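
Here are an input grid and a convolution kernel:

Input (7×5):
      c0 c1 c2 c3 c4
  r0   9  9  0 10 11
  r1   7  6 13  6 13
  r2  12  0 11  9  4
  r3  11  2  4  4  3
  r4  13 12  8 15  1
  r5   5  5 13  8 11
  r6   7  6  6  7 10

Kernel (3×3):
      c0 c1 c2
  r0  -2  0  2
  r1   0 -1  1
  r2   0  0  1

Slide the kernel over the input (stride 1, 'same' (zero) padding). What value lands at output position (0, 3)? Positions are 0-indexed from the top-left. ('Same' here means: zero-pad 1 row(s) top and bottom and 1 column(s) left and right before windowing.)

The receptive field on the zero-padded input at this output position is [0 0 0 / 0 10 11 / 13 6 13]. Elementwise product with the kernel and sum: 0·-2 + 0·2 + 10·-1 + 11·1 + 13·1.

14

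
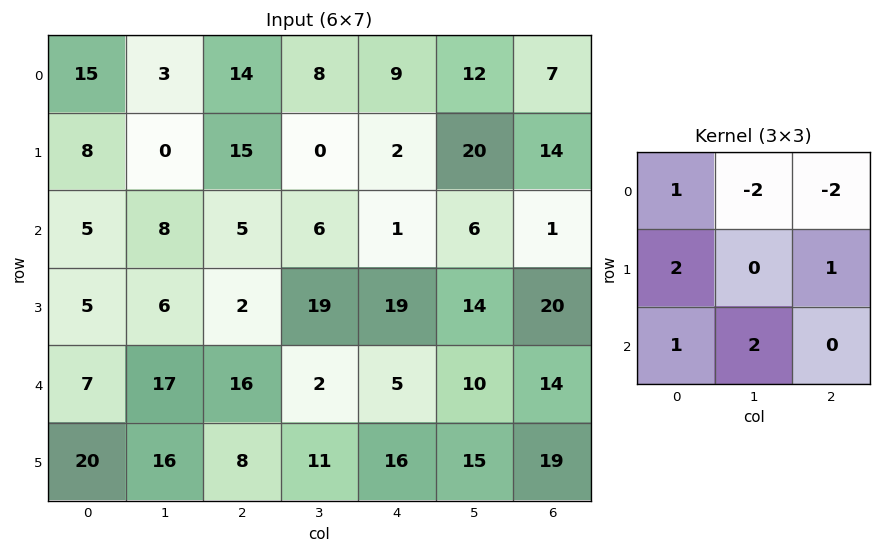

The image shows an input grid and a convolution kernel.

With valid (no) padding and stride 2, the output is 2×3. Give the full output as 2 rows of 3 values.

Output[0,0]: The receptive field on the input at this output position is [15 3 14 / 8 0 15 / 5 8 5]. Elementwise product with the kernel and sum: 15·1 + 3·-2 + 14·-2 + 8·2 + 15·1 + 5·1 + 8·2.
Output[0,1]: The receptive field on the input at this output position is [14 8 9 / 15 0 2 / 5 6 1]. Elementwise product with the kernel and sum: 14·1 + 8·-2 + 9·-2 + 15·2 + 2·1 + 5·1 + 6·2.

33 29 2
32 34 70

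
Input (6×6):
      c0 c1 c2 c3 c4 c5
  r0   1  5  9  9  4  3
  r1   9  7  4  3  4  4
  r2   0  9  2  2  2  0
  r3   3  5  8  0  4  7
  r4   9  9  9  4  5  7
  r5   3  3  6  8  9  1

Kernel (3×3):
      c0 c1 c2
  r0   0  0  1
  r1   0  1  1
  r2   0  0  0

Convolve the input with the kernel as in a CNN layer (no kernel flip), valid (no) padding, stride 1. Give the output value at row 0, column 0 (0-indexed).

The receptive field on the input at this output position is [1 5 9 / 9 7 4 / 0 9 2]. Elementwise product with the kernel and sum: 9·1 + 7·1 + 4·1.

20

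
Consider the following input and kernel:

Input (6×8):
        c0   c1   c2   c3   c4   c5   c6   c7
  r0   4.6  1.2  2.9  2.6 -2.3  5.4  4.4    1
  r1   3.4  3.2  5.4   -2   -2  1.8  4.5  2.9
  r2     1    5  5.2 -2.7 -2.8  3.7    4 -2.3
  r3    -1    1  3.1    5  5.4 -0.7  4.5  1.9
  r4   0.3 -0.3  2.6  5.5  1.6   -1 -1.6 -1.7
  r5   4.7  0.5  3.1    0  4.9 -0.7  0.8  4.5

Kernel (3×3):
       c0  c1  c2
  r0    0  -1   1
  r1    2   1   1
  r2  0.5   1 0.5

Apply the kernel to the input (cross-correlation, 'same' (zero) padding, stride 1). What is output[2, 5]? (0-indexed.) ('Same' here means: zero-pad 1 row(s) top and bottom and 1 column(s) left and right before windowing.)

9.05

The receptive field on the zero-padded input at this output position is [-2 1.8 4.5 / -2.8 3.7 4 / 5.4 -0.7 4.5]. Elementwise product with the kernel and sum: 1.8·-1 + 4.5·1 + -2.8·2 + 3.7·1 + 4·1 + 5.4·0.5 + -0.7·1 + 4.5·0.5.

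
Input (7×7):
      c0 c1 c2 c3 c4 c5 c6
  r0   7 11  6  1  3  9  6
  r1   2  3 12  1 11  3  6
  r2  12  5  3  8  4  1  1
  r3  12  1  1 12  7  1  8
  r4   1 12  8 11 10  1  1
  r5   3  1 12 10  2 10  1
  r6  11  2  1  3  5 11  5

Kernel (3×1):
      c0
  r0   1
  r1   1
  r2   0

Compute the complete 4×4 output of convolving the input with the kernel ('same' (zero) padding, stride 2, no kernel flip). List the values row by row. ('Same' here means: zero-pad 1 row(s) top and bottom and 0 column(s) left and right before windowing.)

7 6 3 6
14 15 15 7
13 9 17 9
14 13 7 6

Output[0,0]: The receptive field on the zero-padded input at this output position is [0 / 7 / 2]. Elementwise product with the kernel and sum: 0·1 + 7·1.
Output[0,1]: The receptive field on the zero-padded input at this output position is [0 / 6 / 12]. Elementwise product with the kernel and sum: 0·1 + 6·1.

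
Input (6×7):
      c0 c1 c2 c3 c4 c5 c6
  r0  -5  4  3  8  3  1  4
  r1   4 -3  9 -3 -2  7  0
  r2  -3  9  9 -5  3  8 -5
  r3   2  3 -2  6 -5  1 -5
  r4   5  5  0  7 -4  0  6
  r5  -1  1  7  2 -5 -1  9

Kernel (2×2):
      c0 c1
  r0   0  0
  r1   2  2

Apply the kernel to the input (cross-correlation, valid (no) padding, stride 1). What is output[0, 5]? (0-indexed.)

14

The receptive field on the input at this output position is [1 4 / 7 0]. Elementwise product with the kernel and sum: 7·2 + 0·2.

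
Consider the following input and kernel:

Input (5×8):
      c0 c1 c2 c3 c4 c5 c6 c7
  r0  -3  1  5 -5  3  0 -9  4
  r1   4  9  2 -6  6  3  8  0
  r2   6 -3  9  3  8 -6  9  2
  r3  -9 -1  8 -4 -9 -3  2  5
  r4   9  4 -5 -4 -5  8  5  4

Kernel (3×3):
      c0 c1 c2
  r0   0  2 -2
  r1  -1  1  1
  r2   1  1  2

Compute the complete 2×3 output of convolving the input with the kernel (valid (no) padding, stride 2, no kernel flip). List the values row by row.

Output[0,0]: The receptive field on the input at this output position is [-3 1 5 / 4 9 2 / 6 -3 9]. Elementwise product with the kernel and sum: 1·2 + 5·-2 + 4·-1 + 9·1 + 2·1 + 6·1 + -3·1 + 9·2.

20 10 43
-5 -50 -9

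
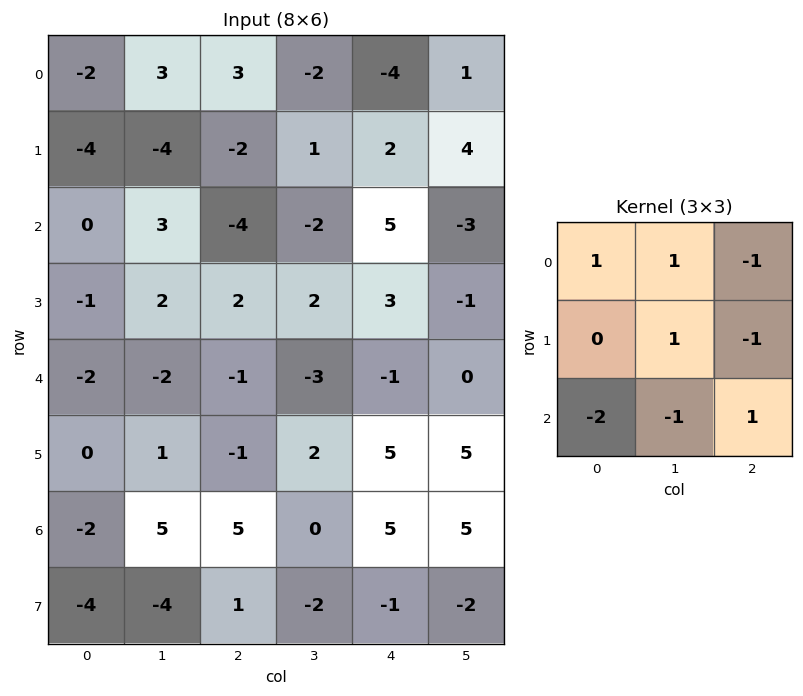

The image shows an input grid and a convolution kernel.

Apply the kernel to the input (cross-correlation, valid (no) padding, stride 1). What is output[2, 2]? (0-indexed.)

The receptive field on the input at this output position is [-4 -2 5 / 2 2 3 / -1 -3 -1]. Elementwise product with the kernel and sum: -4·1 + -2·1 + 5·-1 + 2·1 + 3·-1 + -1·-2 + -3·-1 + -1·1.

-8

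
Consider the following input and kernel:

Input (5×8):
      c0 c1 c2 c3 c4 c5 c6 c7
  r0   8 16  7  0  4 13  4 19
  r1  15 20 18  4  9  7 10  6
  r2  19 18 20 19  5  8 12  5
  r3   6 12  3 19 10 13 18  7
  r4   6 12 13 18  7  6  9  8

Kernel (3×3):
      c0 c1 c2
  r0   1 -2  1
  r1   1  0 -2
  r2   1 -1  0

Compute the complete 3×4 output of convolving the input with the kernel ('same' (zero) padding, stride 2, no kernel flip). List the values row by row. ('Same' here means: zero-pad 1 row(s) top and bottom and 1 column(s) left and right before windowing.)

-47 18 -31 -28
-52 -23 5 -14
-24 1 18 -26

Output[0,0]: The receptive field on the zero-padded input at this output position is [0 0 0 / 0 8 16 / 0 15 20]. Elementwise product with the kernel and sum: 0·1 + 0·-2 + 0·1 + 0·1 + 16·-2 + 0·1 + 15·-1.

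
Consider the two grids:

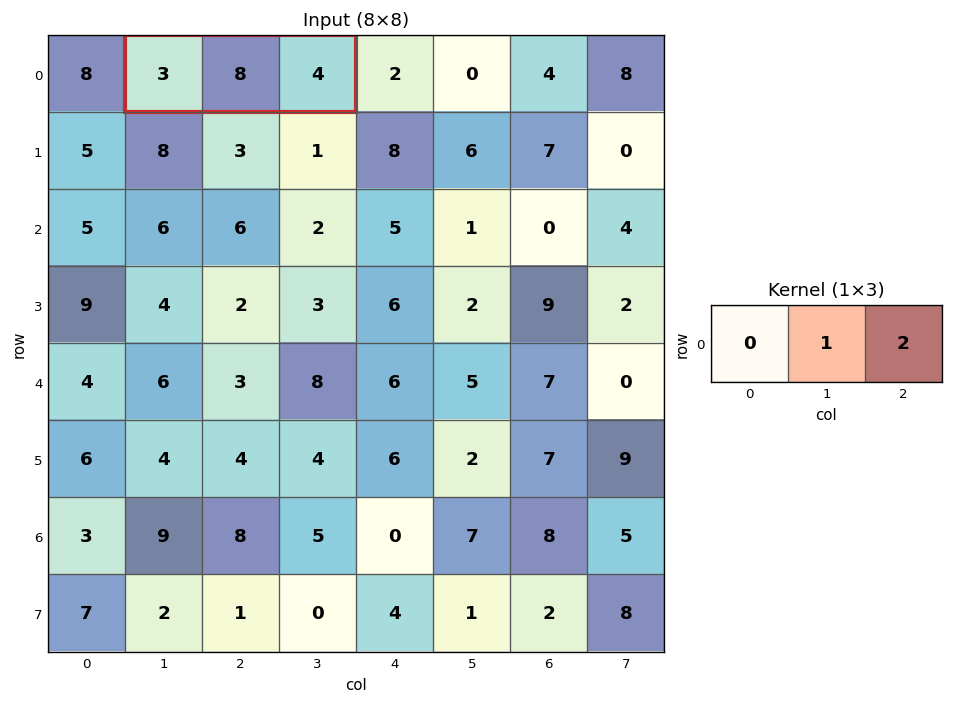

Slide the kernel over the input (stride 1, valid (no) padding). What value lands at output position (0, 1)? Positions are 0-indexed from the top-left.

16

The receptive field on the input at this output position is [3 8 4]. Elementwise product with the kernel and sum: 8·1 + 4·2.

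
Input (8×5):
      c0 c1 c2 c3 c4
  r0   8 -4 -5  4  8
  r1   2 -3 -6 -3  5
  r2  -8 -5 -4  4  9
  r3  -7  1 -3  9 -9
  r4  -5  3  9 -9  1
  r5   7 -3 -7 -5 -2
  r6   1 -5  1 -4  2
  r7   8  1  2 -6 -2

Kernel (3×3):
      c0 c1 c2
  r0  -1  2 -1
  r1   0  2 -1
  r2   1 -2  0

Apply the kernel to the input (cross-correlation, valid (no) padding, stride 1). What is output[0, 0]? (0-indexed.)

-9

The receptive field on the input at this output position is [8 -4 -5 / 2 -3 -6 / -8 -5 -4]. Elementwise product with the kernel and sum: 8·-1 + -4·2 + -5·-1 + -3·2 + -6·-1 + -8·1 + -5·-2.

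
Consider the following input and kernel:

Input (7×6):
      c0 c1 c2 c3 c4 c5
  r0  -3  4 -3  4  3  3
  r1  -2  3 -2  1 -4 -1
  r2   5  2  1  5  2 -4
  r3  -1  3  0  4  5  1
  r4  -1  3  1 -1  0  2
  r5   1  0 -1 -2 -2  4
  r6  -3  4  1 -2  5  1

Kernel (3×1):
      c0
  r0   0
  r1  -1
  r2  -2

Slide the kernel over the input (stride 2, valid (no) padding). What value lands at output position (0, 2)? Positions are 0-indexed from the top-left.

The receptive field on the input at this output position is [3 / -4 / 2]. Elementwise product with the kernel and sum: -4·-1 + 2·-2.

0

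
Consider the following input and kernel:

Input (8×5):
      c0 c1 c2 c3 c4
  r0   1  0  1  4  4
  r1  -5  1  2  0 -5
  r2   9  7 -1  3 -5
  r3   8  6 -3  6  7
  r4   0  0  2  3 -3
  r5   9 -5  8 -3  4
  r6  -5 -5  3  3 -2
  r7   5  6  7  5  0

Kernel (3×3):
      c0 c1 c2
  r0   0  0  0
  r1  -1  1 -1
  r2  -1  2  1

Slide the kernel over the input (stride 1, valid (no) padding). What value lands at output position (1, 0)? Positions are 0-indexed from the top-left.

0

The receptive field on the input at this output position is [-5 1 2 / 9 7 -1 / 8 6 -3]. Elementwise product with the kernel and sum: 9·-1 + 7·1 + -1·-1 + 8·-1 + 6·2 + -3·1.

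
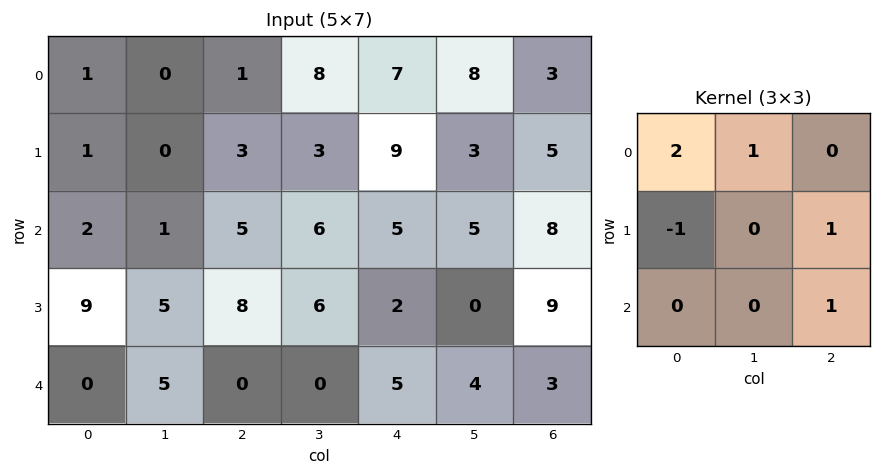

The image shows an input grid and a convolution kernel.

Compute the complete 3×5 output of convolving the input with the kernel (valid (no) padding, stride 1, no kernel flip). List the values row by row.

9 10 21 28 26
13 14 11 14 33
4 8 15 15 25

Output[0,0]: The receptive field on the input at this output position is [1 0 1 / 1 0 3 / 2 1 5]. Elementwise product with the kernel and sum: 1·2 + 0·1 + 1·-1 + 3·1 + 5·1.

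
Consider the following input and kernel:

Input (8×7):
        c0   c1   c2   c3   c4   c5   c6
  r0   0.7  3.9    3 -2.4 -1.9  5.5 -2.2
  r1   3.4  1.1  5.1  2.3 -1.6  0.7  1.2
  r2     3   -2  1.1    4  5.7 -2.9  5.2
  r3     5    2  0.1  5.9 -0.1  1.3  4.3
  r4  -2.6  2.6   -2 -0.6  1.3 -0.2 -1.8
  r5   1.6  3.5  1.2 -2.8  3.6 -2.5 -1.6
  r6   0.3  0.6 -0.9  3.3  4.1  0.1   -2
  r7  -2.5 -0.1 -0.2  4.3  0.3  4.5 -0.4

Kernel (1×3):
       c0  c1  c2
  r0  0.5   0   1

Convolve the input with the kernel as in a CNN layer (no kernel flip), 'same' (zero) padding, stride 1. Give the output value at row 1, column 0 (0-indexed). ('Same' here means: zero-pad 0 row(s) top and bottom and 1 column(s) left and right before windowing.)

The receptive field on the zero-padded input at this output position is [0 3.4 1.1]. Elementwise product with the kernel and sum: 0·0.5 + 1.1·1.

1.1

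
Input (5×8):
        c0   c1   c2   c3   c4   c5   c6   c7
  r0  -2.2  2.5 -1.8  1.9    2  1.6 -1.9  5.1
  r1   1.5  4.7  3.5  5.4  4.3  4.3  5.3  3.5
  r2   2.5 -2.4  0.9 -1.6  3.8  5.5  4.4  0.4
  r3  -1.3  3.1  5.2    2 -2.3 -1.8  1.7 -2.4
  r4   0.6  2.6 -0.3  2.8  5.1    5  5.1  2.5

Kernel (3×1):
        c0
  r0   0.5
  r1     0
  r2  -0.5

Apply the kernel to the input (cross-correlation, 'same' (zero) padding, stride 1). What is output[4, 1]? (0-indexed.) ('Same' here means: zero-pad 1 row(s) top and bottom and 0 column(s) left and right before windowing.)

The receptive field on the zero-padded input at this output position is [3.1 / 2.6 / 0]. Elementwise product with the kernel and sum: 3.1·0.5 + 0·-0.5.

1.55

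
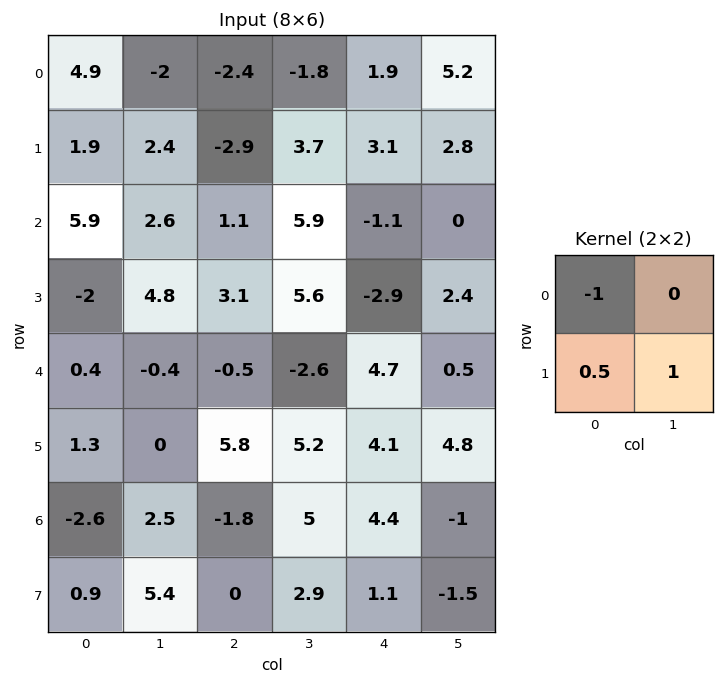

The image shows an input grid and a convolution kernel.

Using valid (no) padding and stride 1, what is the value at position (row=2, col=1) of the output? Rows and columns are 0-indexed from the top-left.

2.9

The receptive field on the input at this output position is [2.6 1.1 / 4.8 3.1]. Elementwise product with the kernel and sum: 2.6·-1 + 4.8·0.5 + 3.1·1.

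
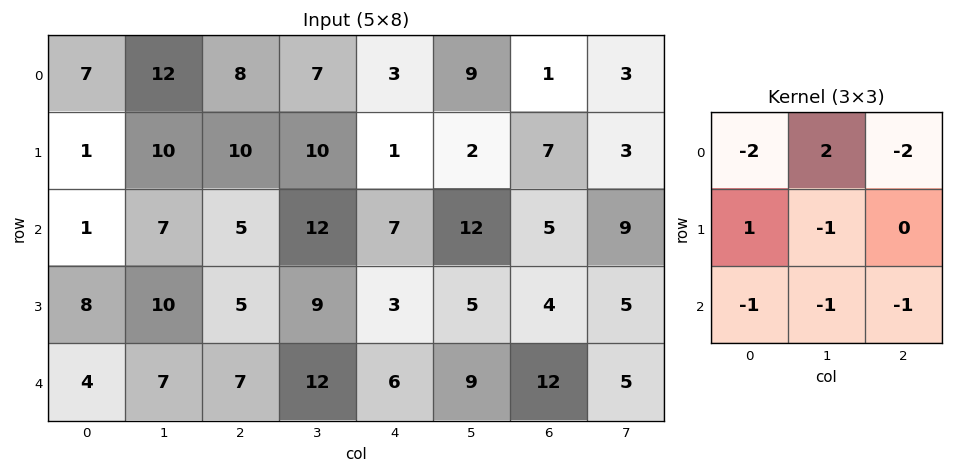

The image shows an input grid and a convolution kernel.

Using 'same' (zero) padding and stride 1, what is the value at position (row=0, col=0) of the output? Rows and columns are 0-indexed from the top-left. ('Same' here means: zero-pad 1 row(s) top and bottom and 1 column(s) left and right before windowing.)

-18

The receptive field on the zero-padded input at this output position is [0 0 0 / 0 7 12 / 0 1 10]. Elementwise product with the kernel and sum: 0·-2 + 0·2 + 0·-2 + 0·1 + 7·-1 + 0·-1 + 1·-1 + 10·-1.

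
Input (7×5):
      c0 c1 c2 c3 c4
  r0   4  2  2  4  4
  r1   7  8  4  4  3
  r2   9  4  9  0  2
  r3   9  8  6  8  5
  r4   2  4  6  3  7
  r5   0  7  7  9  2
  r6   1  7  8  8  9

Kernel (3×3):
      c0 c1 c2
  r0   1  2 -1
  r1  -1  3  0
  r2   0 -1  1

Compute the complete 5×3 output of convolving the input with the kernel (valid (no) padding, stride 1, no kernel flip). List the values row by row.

Output[0,0]: The receptive field on the input at this output position is [4 2 2 / 7 8 4 / 9 4 9]. Elementwise product with the kernel and sum: 4·1 + 2·2 + 2·-1 + 7·-1 + 8·3 + 4·-1 + 9·1.
Output[0,1]: The receptive field on the input at this output position is [2 2 4 / 8 4 4 / 4 9 0]. Elementwise product with the kernel and sum: 2·1 + 2·2 + 4·-1 + 8·-1 + 4·3 + 9·-1 + 0·1.

28 -3 16
20 37 -3
25 29 29
29 28 13
26 27 26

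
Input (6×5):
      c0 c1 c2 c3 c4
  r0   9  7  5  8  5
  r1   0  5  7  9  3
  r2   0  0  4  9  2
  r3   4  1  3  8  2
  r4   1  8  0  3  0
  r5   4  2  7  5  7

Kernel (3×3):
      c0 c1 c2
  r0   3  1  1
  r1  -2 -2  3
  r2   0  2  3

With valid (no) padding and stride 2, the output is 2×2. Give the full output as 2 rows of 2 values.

Output[0,0]: The receptive field on the input at this output position is [9 7 5 / 0 5 7 / 0 0 4]. Elementwise product with the kernel and sum: 9·3 + 7·1 + 5·1 + 0·-2 + 5·-2 + 7·3 + 0·2 + 4·3.

62 29
19 13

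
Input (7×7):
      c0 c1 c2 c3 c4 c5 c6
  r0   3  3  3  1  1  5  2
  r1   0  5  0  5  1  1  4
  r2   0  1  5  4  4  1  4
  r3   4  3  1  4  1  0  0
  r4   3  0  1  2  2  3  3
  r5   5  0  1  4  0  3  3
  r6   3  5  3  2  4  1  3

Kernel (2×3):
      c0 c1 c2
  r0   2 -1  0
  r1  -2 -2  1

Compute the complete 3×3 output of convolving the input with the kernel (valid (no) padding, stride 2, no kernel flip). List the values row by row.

-7 -4 -3
-14 -3 5
-3 -10 -2

Output[0,0]: The receptive field on the input at this output position is [3 3 3 / 0 5 0]. Elementwise product with the kernel and sum: 3·2 + 3·-1 + 0·-2 + 5·-2 + 0·1.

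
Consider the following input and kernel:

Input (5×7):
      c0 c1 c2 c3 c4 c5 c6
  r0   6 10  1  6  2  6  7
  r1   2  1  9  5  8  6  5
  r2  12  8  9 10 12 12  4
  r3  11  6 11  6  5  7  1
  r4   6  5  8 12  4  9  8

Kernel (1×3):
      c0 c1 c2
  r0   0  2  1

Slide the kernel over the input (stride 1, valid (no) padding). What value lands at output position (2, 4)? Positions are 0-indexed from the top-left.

The receptive field on the input at this output position is [12 12 4]. Elementwise product with the kernel and sum: 12·2 + 4·1.

28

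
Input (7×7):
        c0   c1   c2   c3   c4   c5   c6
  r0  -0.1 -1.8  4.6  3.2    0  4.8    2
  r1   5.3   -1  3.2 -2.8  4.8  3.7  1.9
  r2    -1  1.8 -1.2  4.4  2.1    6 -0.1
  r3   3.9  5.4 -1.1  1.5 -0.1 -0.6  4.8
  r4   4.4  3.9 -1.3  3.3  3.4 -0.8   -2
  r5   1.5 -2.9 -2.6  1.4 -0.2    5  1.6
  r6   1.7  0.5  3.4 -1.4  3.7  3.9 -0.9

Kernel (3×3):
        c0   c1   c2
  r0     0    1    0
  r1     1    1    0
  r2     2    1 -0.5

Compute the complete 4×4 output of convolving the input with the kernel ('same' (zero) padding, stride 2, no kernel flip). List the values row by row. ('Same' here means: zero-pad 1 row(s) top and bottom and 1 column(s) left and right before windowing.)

5.7 5.4 0.55 16.1
5.5 12.75 14.5 11.4
11.25 -7.6 6.7 13.6
3.2 1.3 2.1 4.6

Output[0,0]: The receptive field on the zero-padded input at this output position is [0 0 0 / 0 -0.1 -1.8 / 0 5.3 -1]. Elementwise product with the kernel and sum: 0·1 + 0·1 + -0.1·1 + 0·2 + 5.3·1 + -1·-0.5.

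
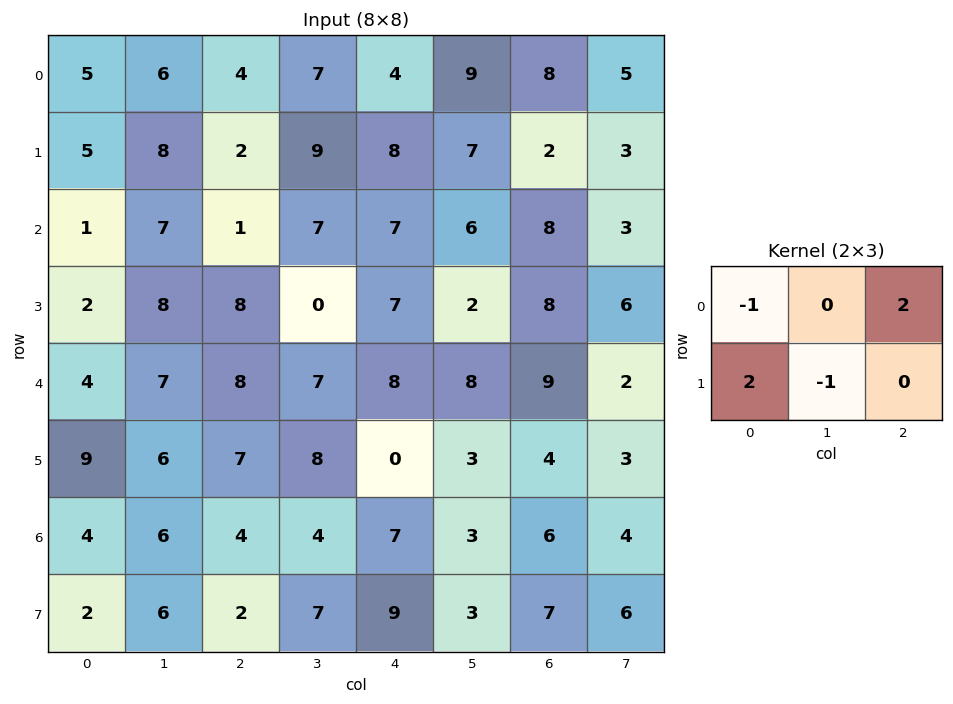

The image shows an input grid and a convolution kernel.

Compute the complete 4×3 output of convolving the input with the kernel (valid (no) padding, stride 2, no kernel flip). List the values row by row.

5 -1 21
-3 29 21
24 14 7
2 7 20

Output[0,0]: The receptive field on the input at this output position is [5 6 4 / 5 8 2]. Elementwise product with the kernel and sum: 5·-1 + 4·2 + 5·2 + 8·-1.
Output[0,1]: The receptive field on the input at this output position is [4 7 4 / 2 9 8]. Elementwise product with the kernel and sum: 4·-1 + 4·2 + 2·2 + 9·-1.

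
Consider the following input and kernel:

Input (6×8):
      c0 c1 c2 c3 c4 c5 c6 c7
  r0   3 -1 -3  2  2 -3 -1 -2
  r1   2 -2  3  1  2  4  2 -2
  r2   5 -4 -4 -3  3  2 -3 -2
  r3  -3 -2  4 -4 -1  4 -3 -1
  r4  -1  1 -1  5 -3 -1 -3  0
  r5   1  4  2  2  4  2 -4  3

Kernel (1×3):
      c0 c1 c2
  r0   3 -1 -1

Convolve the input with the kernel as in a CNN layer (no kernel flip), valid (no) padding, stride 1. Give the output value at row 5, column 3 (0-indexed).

0

The receptive field on the input at this output position is [2 4 2]. Elementwise product with the kernel and sum: 2·3 + 4·-1 + 2·-1.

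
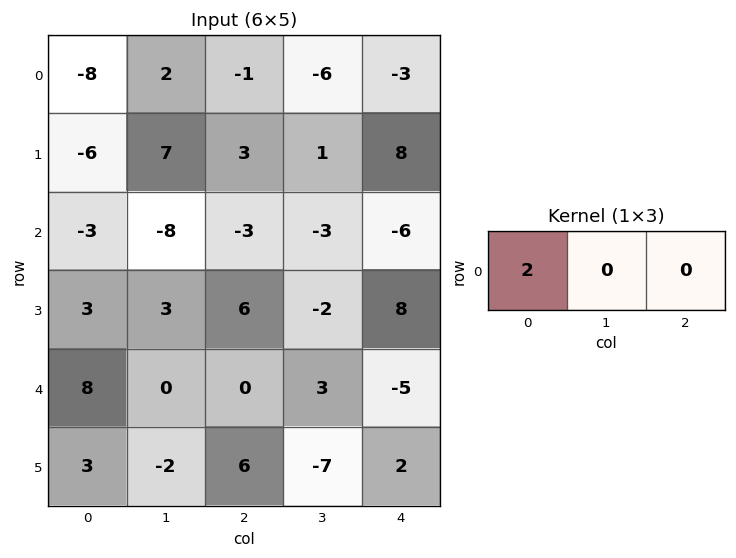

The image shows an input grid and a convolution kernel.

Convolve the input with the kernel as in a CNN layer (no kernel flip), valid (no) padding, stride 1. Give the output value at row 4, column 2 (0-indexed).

0

The receptive field on the input at this output position is [0 3 -5]. Elementwise product with the kernel and sum: 0·2.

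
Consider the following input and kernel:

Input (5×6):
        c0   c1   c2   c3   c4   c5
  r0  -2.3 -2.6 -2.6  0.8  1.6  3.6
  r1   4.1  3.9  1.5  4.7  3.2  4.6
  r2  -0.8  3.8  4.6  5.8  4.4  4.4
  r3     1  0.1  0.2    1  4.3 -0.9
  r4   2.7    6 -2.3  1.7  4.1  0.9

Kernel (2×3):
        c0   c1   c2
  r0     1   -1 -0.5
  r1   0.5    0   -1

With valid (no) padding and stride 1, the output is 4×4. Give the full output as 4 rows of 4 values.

2.15 -3.15 -6.65 -4.85
-5.55 -3.85 -6.9 -2.3
-6.6 -4.65 -7.6 0.6
4.45 0.7 -8.2 -2.9

Output[0,0]: The receptive field on the input at this output position is [-2.3 -2.6 -2.6 / 4.1 3.9 1.5]. Elementwise product with the kernel and sum: -2.3·1 + -2.6·-1 + -2.6·-0.5 + 4.1·0.5 + 1.5·-1.
Output[0,1]: The receptive field on the input at this output position is [-2.6 -2.6 0.8 / 3.9 1.5 4.7]. Elementwise product with the kernel and sum: -2.6·1 + -2.6·-1 + 0.8·-0.5 + 3.9·0.5 + 4.7·-1.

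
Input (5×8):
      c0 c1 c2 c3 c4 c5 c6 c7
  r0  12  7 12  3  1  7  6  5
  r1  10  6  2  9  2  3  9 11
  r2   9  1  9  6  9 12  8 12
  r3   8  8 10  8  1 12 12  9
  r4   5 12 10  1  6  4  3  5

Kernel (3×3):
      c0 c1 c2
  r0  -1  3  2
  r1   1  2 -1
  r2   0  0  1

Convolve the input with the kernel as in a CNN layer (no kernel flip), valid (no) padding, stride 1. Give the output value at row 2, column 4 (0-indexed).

59

The receptive field on the input at this output position is [9 12 8 / 1 12 12 / 6 4 3]. Elementwise product with the kernel and sum: 9·-1 + 12·3 + 8·2 + 1·1 + 12·2 + 12·-1 + 3·1.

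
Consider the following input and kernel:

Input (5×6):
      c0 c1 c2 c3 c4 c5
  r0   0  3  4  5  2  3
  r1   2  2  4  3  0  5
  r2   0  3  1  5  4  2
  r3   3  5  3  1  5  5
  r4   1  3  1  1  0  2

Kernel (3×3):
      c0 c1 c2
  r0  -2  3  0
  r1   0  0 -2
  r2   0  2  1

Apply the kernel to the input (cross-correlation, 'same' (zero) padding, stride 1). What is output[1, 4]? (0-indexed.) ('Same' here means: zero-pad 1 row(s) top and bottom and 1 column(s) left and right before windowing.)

The receptive field on the zero-padded input at this output position is [5 2 3 / 3 0 5 / 5 4 2]. Elementwise product with the kernel and sum: 5·-2 + 2·3 + 5·-2 + 4·2 + 2·1.

-4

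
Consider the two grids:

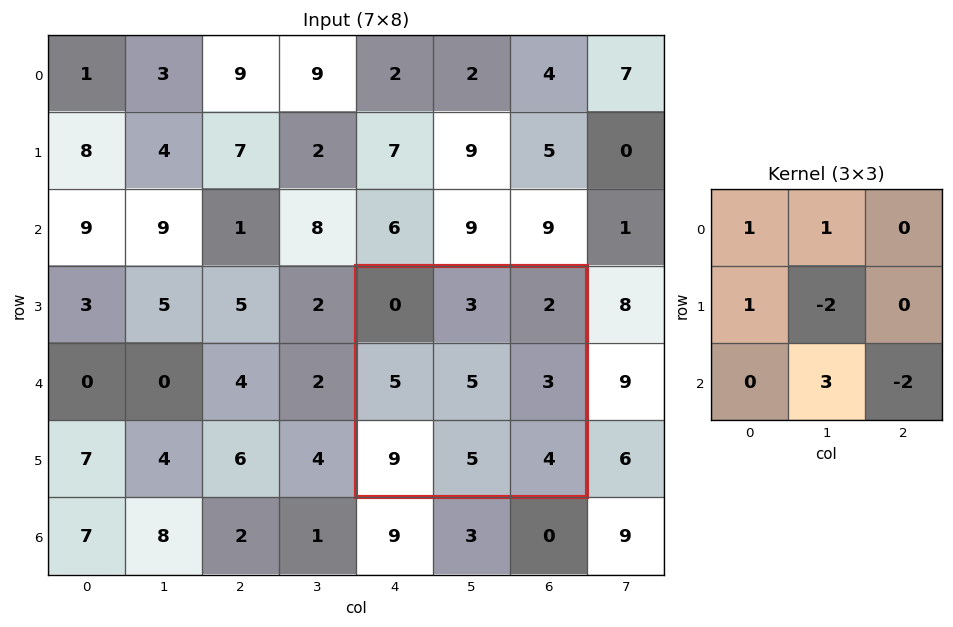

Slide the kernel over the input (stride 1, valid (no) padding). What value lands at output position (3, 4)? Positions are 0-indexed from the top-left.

5

The receptive field on the input at this output position is [0 3 2 / 5 5 3 / 9 5 4]. Elementwise product with the kernel and sum: 0·1 + 3·1 + 5·1 + 5·-2 + 5·3 + 4·-2.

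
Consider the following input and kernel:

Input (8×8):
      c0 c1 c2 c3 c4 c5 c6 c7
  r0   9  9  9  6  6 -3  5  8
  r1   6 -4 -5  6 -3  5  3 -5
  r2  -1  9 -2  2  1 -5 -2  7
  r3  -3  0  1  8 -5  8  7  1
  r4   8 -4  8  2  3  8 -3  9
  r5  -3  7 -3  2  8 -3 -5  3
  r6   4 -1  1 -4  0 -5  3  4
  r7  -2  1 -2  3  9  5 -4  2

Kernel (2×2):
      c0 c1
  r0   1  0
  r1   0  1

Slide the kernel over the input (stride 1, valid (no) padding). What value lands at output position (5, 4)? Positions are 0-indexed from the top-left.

The receptive field on the input at this output position is [8 -3 / 0 -5]. Elementwise product with the kernel and sum: 8·1 + -5·1.

3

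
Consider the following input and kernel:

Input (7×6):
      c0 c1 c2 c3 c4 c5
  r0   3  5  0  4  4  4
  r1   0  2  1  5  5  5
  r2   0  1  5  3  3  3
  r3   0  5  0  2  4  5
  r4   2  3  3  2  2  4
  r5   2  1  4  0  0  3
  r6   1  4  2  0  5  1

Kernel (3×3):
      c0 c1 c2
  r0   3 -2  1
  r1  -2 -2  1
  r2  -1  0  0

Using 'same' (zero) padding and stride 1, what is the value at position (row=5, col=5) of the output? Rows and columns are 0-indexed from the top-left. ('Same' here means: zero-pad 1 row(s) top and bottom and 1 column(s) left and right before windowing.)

The receptive field on the zero-padded input at this output position is [2 4 0 / 0 3 0 / 5 1 0]. Elementwise product with the kernel and sum: 2·3 + 4·-2 + 0·1 + 0·-2 + 3·-2 + 0·1 + 5·-1.

-13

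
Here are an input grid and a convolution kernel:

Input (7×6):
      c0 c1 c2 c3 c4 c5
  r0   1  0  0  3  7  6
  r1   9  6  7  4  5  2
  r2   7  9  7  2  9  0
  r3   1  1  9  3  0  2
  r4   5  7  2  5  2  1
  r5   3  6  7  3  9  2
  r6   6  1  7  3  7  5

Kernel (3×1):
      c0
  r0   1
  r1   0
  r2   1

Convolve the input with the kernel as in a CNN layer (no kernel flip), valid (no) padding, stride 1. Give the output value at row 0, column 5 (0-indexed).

The receptive field on the input at this output position is [6 / 2 / 0]. Elementwise product with the kernel and sum: 6·1 + 0·1.

6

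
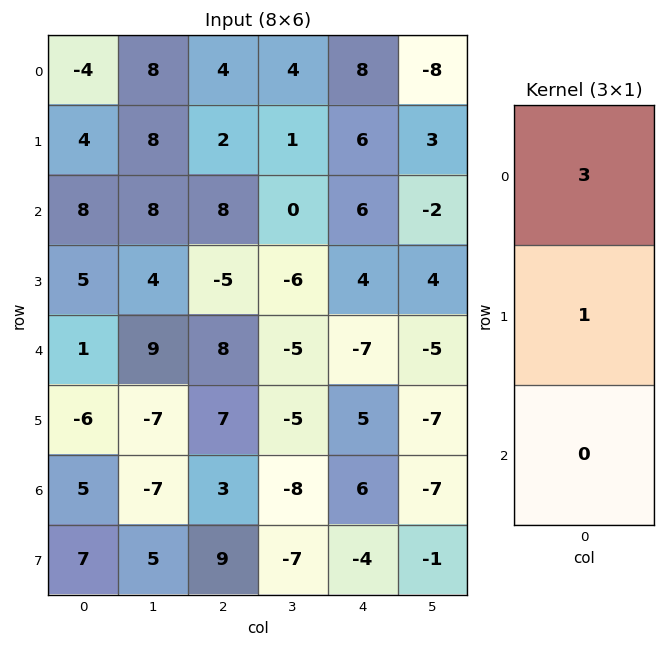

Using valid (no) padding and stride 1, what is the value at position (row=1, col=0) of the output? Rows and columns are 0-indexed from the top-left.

20

The receptive field on the input at this output position is [4 / 8 / 5]. Elementwise product with the kernel and sum: 4·3 + 8·1.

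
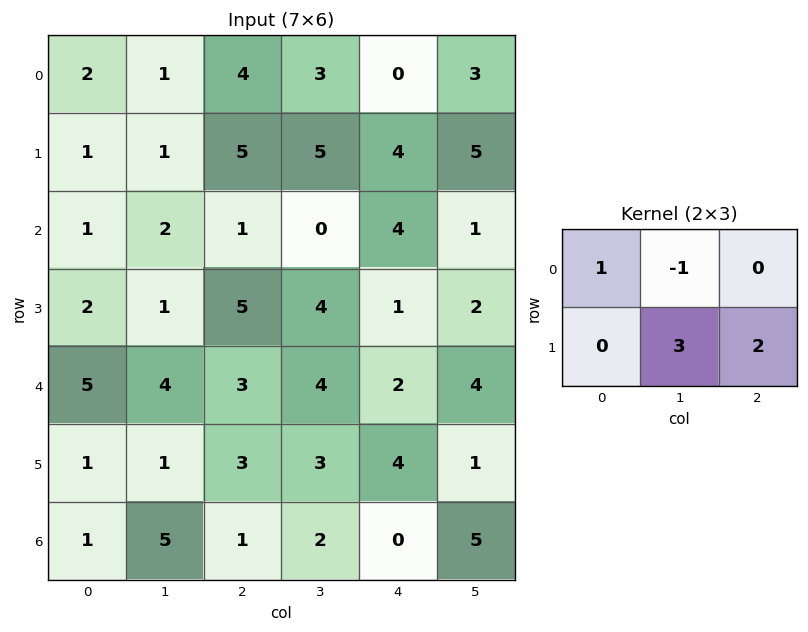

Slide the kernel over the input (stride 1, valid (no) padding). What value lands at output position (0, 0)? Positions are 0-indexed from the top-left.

14

The receptive field on the input at this output position is [2 1 4 / 1 1 5]. Elementwise product with the kernel and sum: 2·1 + 1·-1 + 1·3 + 5·2.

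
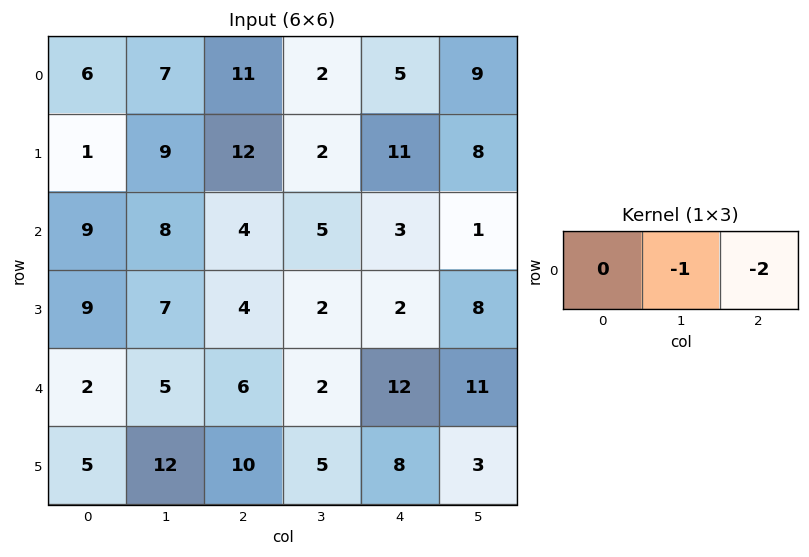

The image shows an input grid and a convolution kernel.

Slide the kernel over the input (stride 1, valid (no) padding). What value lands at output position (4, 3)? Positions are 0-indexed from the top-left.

The receptive field on the input at this output position is [2 12 11]. Elementwise product with the kernel and sum: 12·-1 + 11·-2.

-34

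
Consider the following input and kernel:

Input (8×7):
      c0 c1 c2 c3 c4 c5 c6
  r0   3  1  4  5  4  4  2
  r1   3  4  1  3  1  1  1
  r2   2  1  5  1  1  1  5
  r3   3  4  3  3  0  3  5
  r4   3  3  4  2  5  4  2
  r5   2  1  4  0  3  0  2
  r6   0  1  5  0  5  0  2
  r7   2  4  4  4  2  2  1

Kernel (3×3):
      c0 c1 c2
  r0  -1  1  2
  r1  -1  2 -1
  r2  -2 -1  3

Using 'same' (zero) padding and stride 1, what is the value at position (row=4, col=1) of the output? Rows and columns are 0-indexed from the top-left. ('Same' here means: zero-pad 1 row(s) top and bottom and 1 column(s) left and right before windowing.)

The receptive field on the zero-padded input at this output position is [3 4 3 / 3 3 4 / 2 1 4]. Elementwise product with the kernel and sum: 3·-1 + 4·1 + 3·2 + 3·-1 + 3·2 + 4·-1 + 2·-2 + 1·-1 + 4·3.

13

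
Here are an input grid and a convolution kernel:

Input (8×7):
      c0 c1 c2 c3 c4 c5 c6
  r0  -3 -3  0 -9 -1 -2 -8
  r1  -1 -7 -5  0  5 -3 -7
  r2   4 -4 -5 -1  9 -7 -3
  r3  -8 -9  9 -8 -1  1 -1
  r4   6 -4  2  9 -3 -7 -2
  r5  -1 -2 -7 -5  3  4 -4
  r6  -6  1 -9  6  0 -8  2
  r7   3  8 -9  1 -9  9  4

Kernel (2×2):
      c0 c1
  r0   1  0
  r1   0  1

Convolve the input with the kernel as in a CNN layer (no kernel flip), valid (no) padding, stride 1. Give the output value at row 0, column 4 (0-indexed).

-4

The receptive field on the input at this output position is [-1 -2 / 5 -3]. Elementwise product with the kernel and sum: -1·1 + -3·1.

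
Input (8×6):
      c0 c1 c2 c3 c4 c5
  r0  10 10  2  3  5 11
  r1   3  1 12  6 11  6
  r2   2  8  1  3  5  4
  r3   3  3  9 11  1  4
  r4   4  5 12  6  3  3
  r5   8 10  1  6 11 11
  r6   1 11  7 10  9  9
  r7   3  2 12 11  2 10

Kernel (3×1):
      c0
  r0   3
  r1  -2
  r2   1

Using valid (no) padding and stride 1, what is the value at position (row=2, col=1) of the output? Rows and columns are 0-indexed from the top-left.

The receptive field on the input at this output position is [8 / 3 / 5]. Elementwise product with the kernel and sum: 8·3 + 3·-2 + 5·1.

23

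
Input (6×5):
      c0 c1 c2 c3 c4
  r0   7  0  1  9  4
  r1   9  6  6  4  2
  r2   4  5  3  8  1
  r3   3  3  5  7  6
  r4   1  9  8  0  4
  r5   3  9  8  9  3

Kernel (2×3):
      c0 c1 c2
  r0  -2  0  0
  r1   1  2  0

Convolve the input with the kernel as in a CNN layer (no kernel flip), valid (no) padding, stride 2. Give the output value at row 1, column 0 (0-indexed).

1

The receptive field on the input at this output position is [4 5 3 / 3 3 5]. Elementwise product with the kernel and sum: 4·-2 + 3·1 + 3·2.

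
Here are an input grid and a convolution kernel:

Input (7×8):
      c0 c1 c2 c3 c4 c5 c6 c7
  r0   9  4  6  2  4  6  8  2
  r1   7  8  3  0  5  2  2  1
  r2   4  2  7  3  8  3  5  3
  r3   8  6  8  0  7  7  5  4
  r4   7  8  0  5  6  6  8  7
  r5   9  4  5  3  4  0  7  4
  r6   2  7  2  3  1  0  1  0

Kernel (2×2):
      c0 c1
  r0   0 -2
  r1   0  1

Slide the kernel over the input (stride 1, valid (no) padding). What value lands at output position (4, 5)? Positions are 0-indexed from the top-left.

The receptive field on the input at this output position is [6 8 / 0 7]. Elementwise product with the kernel and sum: 8·-2 + 7·1.

-9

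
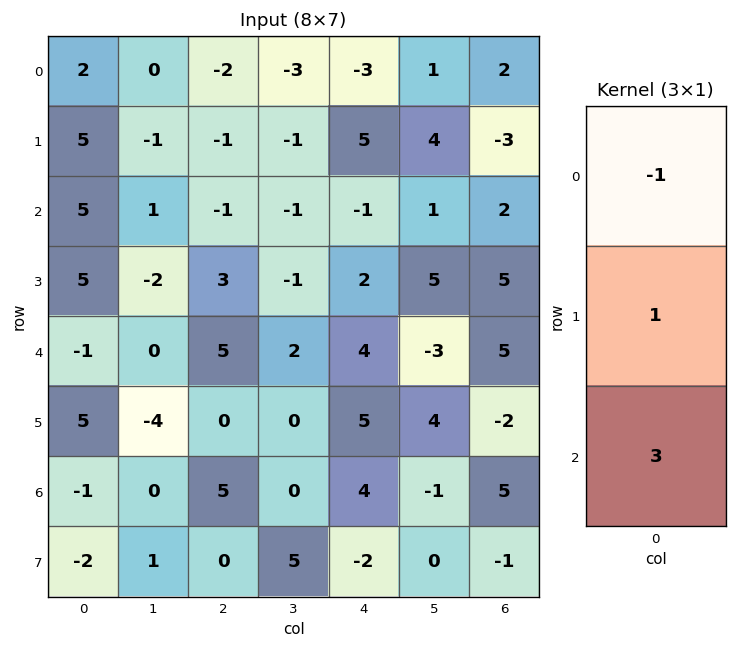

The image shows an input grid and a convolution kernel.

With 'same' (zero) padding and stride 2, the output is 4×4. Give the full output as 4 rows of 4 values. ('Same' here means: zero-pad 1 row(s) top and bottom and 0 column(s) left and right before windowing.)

17 -5 12 -7
15 9 0 20
9 2 17 -6
-12 5 -7 4

Output[0,0]: The receptive field on the zero-padded input at this output position is [0 / 2 / 5]. Elementwise product with the kernel and sum: 0·-1 + 2·1 + 5·3.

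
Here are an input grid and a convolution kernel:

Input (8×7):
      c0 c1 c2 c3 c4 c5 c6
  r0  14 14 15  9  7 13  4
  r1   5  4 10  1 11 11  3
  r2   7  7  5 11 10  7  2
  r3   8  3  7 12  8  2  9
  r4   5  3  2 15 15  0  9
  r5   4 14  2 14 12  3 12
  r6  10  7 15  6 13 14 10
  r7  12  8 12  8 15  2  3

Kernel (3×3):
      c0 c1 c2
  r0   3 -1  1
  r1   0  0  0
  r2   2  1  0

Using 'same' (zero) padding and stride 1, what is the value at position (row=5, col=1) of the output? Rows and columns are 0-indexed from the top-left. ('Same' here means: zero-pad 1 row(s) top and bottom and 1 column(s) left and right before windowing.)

41

The receptive field on the zero-padded input at this output position is [5 3 2 / 4 14 2 / 10 7 15]. Elementwise product with the kernel and sum: 5·3 + 3·-1 + 2·1 + 10·2 + 7·1.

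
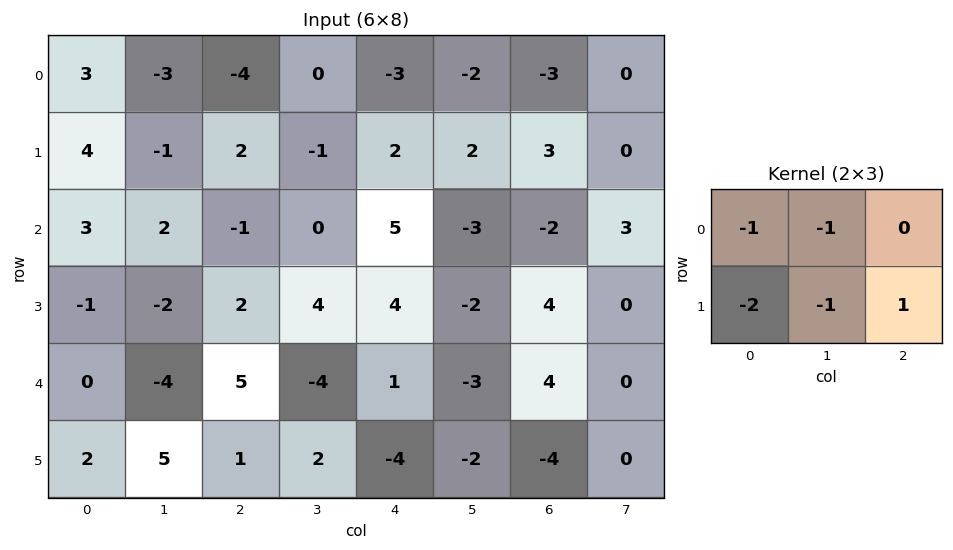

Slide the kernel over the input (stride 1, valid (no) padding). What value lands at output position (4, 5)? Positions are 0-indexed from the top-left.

The receptive field on the input at this output position is [-3 4 0 / -2 -4 0]. Elementwise product with the kernel and sum: -3·-1 + 4·-1 + -2·-2 + -4·-1 + 0·1.

7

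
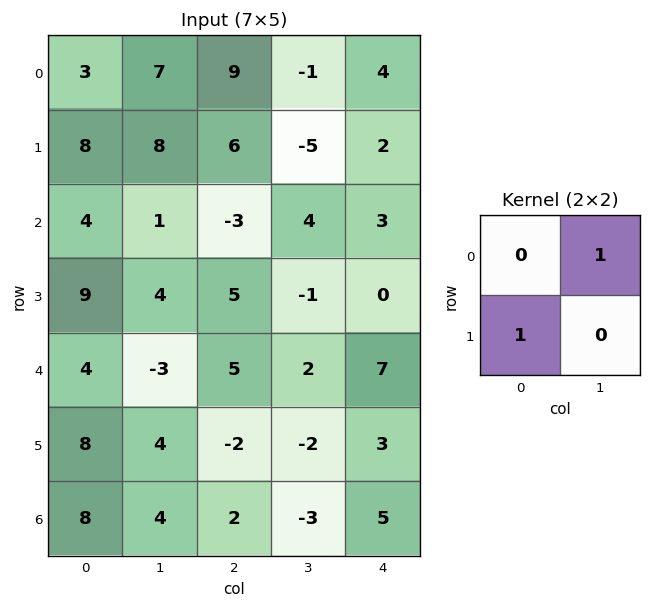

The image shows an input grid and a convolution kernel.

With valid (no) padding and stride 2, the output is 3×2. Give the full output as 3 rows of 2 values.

Output[0,0]: The receptive field on the input at this output position is [3 7 / 8 8]. Elementwise product with the kernel and sum: 7·1 + 8·1.

15 5
10 9
5 0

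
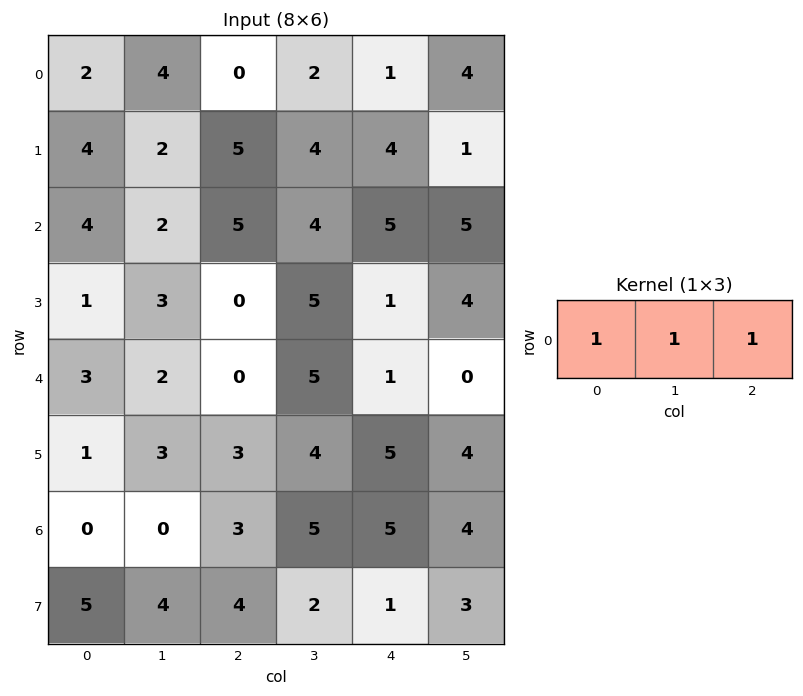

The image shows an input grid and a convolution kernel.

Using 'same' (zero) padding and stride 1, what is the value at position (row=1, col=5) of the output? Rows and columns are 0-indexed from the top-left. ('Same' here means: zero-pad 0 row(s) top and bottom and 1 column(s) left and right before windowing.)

5

The receptive field on the zero-padded input at this output position is [4 1 0]. Elementwise product with the kernel and sum: 4·1 + 1·1 + 0·1.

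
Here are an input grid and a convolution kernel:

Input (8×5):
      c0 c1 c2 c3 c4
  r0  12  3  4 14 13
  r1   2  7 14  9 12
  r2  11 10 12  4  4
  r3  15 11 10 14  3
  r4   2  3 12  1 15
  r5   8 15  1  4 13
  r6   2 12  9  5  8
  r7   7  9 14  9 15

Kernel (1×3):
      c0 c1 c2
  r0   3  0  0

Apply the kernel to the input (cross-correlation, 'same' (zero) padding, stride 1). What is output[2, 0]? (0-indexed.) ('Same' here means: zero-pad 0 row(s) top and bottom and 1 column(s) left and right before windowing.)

0

The receptive field on the zero-padded input at this output position is [0 11 10]. Elementwise product with the kernel and sum: 0·3.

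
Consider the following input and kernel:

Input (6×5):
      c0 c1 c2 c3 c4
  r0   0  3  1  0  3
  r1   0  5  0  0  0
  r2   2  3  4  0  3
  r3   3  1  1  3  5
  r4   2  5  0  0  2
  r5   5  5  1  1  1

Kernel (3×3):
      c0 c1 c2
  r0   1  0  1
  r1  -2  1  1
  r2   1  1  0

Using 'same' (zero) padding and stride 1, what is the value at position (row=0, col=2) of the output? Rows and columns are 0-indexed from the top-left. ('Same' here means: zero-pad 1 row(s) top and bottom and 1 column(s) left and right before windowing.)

0

The receptive field on the zero-padded input at this output position is [0 0 0 / 3 1 0 / 5 0 0]. Elementwise product with the kernel and sum: 0·1 + 0·1 + 3·-2 + 1·1 + 0·1 + 5·1 + 0·1.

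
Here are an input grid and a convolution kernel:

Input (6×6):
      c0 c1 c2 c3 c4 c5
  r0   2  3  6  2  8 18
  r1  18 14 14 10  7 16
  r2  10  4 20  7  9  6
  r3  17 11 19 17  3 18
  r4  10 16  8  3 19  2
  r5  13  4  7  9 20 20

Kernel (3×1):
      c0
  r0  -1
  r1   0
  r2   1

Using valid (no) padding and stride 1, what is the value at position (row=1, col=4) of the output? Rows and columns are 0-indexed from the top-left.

The receptive field on the input at this output position is [7 / 9 / 3]. Elementwise product with the kernel and sum: 7·-1 + 3·1.

-4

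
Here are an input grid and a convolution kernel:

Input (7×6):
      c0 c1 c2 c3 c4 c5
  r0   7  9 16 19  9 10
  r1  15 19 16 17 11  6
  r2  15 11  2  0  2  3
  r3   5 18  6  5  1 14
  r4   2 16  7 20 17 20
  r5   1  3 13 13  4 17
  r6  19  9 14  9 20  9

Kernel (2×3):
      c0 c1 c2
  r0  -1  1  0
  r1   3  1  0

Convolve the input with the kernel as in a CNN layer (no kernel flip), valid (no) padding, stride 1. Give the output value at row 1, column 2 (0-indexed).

7

The receptive field on the input at this output position is [16 17 11 / 2 0 2]. Elementwise product with the kernel and sum: 16·-1 + 17·1 + 2·3 + 0·1.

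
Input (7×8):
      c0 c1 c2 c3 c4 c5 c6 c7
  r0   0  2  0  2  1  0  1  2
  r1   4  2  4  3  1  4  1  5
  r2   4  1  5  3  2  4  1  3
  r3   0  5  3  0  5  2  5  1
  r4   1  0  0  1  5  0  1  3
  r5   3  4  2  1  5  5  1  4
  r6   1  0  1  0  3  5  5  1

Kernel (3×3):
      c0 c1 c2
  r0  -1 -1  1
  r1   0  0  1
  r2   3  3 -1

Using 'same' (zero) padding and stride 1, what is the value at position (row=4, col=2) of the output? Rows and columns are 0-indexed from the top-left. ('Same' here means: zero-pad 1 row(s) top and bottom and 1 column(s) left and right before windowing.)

The receptive field on the zero-padded input at this output position is [5 3 0 / 0 0 1 / 4 2 1]. Elementwise product with the kernel and sum: 5·-1 + 3·-1 + 0·1 + 1·1 + 4·3 + 2·3 + 1·-1.

10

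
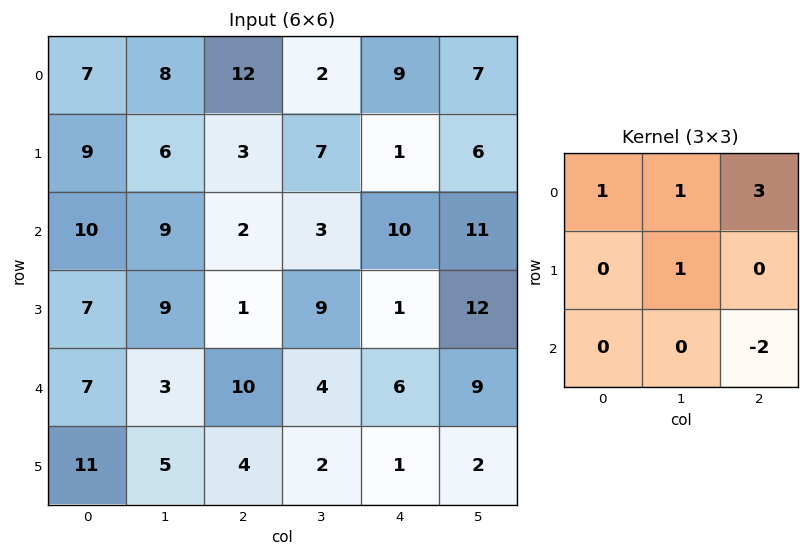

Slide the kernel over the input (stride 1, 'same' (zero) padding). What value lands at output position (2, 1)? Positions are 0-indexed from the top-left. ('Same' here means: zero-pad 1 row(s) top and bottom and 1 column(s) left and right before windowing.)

The receptive field on the zero-padded input at this output position is [9 6 3 / 10 9 2 / 7 9 1]. Elementwise product with the kernel and sum: 9·1 + 6·1 + 3·3 + 9·1 + 1·-2.

31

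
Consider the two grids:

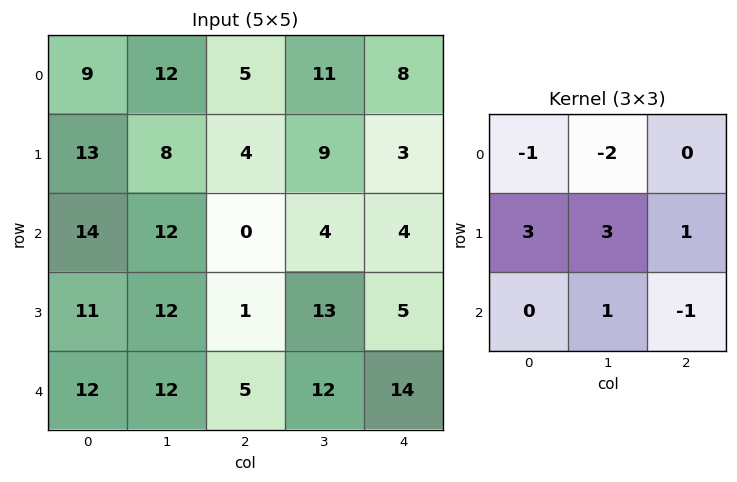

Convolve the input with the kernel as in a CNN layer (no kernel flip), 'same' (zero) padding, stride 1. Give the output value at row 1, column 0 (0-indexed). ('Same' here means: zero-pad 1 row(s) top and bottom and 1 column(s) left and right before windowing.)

The receptive field on the zero-padded input at this output position is [0 9 12 / 0 13 8 / 0 14 12]. Elementwise product with the kernel and sum: 0·-1 + 9·-2 + 0·3 + 13·3 + 8·1 + 14·1 + 12·-1.

31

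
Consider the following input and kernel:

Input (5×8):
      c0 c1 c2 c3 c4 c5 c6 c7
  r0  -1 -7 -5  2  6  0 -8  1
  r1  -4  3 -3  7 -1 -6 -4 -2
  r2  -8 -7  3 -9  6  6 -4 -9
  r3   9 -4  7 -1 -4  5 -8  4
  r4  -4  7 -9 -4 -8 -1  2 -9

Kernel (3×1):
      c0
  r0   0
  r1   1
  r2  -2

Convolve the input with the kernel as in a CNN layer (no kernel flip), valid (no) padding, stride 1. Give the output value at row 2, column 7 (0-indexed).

The receptive field on the input at this output position is [-9 / 4 / -9]. Elementwise product with the kernel and sum: 4·1 + -9·-2.

22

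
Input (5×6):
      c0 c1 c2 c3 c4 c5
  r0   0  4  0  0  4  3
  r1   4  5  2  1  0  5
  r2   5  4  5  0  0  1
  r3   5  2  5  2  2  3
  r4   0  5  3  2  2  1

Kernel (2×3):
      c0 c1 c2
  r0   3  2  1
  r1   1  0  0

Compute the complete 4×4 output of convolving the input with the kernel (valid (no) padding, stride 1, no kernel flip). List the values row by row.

Output[0,0]: The receptive field on the input at this output position is [0 4 0 / 4 5 2]. Elementwise product with the kernel and sum: 0·3 + 4·2 + 0·1 + 4·1.

12 17 6 12
29 24 13 8
33 24 20 3
24 23 24 15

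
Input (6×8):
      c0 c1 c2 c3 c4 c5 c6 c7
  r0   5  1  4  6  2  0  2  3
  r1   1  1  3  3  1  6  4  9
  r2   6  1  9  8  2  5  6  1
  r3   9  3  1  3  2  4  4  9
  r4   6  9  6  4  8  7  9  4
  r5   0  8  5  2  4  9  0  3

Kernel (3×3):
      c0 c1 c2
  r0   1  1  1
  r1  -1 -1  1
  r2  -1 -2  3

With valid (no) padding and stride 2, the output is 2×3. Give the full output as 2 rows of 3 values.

30 -12 7
-1 27 16

Output[0,0]: The receptive field on the input at this output position is [5 1 4 / 1 1 3 / 6 1 9]. Elementwise product with the kernel and sum: 5·1 + 1·1 + 4·1 + 1·-1 + 1·-1 + 3·1 + 6·-1 + 1·-2 + 9·3.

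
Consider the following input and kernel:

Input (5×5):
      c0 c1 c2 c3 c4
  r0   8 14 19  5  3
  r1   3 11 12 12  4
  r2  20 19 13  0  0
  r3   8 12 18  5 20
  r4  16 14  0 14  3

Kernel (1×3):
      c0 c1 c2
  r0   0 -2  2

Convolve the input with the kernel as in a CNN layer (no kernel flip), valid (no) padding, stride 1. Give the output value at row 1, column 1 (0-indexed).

0

The receptive field on the input at this output position is [11 12 12]. Elementwise product with the kernel and sum: 12·-2 + 12·2.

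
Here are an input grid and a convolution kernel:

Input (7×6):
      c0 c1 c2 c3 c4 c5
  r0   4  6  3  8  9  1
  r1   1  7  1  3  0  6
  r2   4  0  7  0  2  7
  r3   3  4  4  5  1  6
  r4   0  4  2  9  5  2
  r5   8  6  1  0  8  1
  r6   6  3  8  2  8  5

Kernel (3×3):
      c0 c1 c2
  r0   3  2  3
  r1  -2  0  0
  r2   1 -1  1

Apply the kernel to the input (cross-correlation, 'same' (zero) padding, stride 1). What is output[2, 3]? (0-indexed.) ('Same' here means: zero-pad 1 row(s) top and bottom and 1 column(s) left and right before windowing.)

-5

The receptive field on the zero-padded input at this output position is [1 3 0 / 7 0 2 / 4 5 1]. Elementwise product with the kernel and sum: 1·3 + 3·2 + 0·3 + 7·-2 + 4·1 + 5·-1 + 1·1.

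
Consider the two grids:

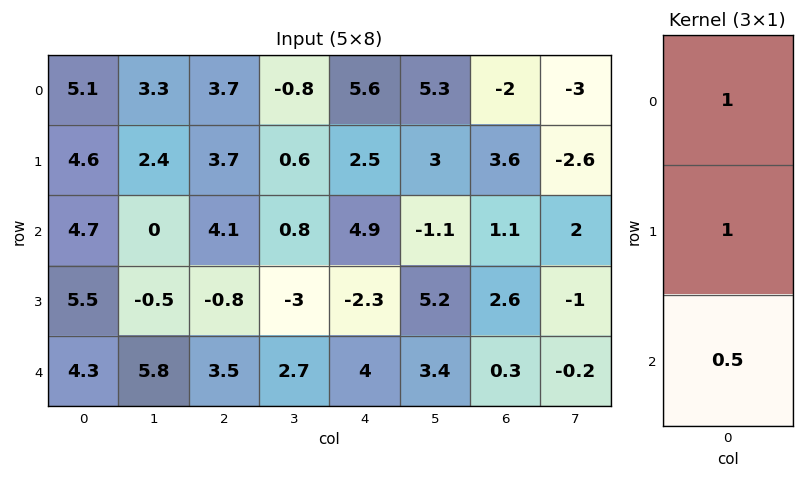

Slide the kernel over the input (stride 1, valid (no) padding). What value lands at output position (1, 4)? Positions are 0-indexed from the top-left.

6.25

The receptive field on the input at this output position is [2.5 / 4.9 / -2.3]. Elementwise product with the kernel and sum: 2.5·1 + 4.9·1 + -2.3·0.5.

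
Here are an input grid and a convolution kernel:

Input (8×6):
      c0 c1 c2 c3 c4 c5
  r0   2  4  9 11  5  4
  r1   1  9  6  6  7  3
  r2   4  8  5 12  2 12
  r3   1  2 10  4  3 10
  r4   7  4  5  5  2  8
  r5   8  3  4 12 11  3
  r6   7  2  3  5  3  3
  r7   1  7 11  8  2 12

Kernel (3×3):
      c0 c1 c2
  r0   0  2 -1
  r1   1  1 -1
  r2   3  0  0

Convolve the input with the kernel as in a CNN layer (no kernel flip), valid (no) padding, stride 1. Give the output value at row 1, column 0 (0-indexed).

22

The receptive field on the input at this output position is [1 9 6 / 4 8 5 / 1 2 10]. Elementwise product with the kernel and sum: 9·2 + 6·-1 + 4·1 + 8·1 + 5·-1 + 1·3.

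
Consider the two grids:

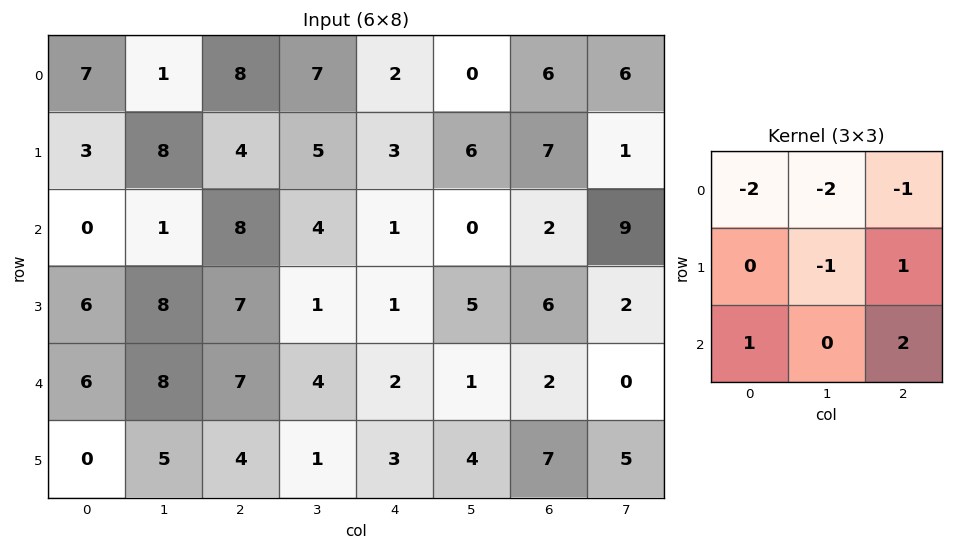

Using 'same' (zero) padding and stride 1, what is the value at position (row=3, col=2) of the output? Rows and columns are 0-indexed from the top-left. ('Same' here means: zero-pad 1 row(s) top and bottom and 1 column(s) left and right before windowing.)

The receptive field on the zero-padded input at this output position is [1 8 4 / 8 7 1 / 8 7 4]. Elementwise product with the kernel and sum: 1·-2 + 8·-2 + 4·-1 + 7·-1 + 1·1 + 8·1 + 4·2.

-12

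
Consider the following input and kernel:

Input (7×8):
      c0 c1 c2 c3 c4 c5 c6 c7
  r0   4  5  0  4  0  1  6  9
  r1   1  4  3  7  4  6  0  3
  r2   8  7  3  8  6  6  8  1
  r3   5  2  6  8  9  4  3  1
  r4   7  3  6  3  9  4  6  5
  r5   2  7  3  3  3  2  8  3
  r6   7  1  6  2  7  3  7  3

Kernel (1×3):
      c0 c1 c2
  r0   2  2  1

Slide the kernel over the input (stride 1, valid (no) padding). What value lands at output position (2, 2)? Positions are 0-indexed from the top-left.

28

The receptive field on the input at this output position is [3 8 6]. Elementwise product with the kernel and sum: 3·2 + 8·2 + 6·1.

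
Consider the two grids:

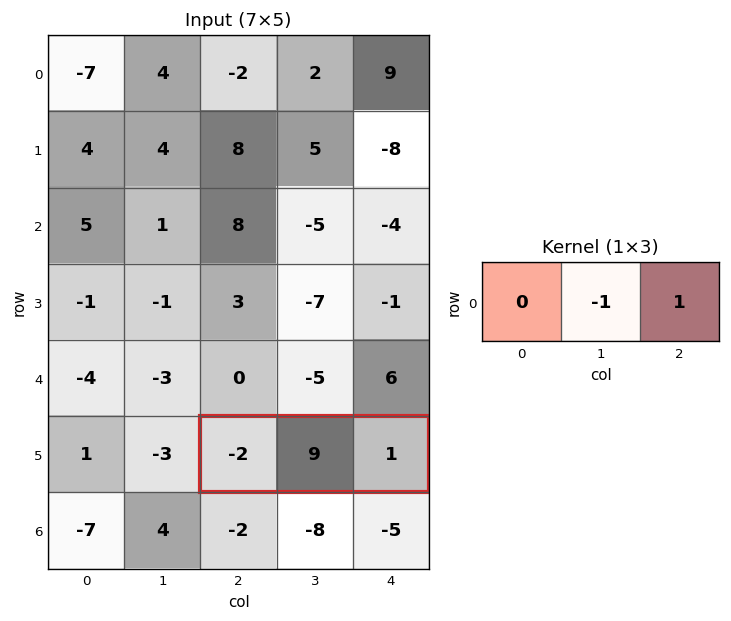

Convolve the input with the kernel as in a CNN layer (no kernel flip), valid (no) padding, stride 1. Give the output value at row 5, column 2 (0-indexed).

The receptive field on the input at this output position is [-2 9 1]. Elementwise product with the kernel and sum: 9·-1 + 1·1.

-8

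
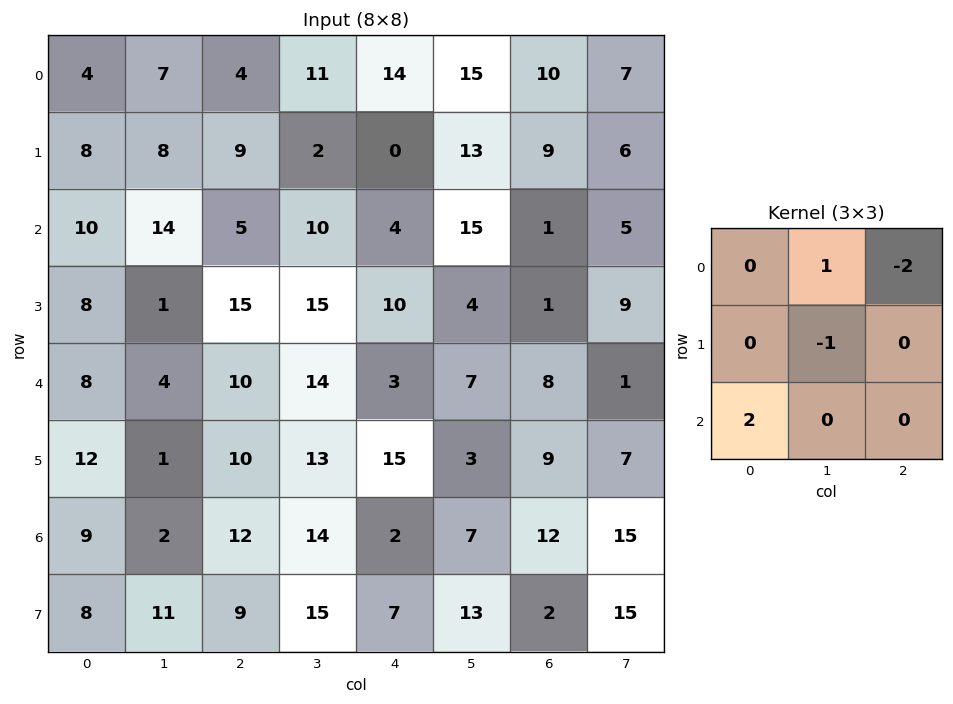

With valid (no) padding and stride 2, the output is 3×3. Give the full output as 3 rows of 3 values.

Output[0,0]: The receptive field on the input at this output position is [4 7 4 / 8 8 9 / 10 14 5]. Elementwise product with the kernel and sum: 7·1 + 4·-2 + 8·-1 + 10·2.
Output[0,1]: The receptive field on the input at this output position is [4 11 14 / 9 2 0 / 5 10 4]. Elementwise product with the kernel and sum: 11·1 + 14·-2 + 2·-1 + 5·2.

11 -9 -10
19 7 15
1 19 -8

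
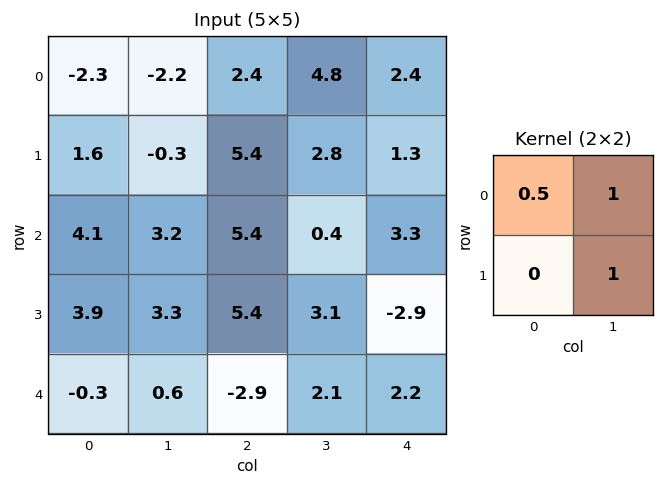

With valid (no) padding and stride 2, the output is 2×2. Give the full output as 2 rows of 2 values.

Output[0,0]: The receptive field on the input at this output position is [-2.3 -2.2 / 1.6 -0.3]. Elementwise product with the kernel and sum: -2.3·0.5 + -2.2·1 + -0.3·1.

-3.65 8.8
8.55 6.2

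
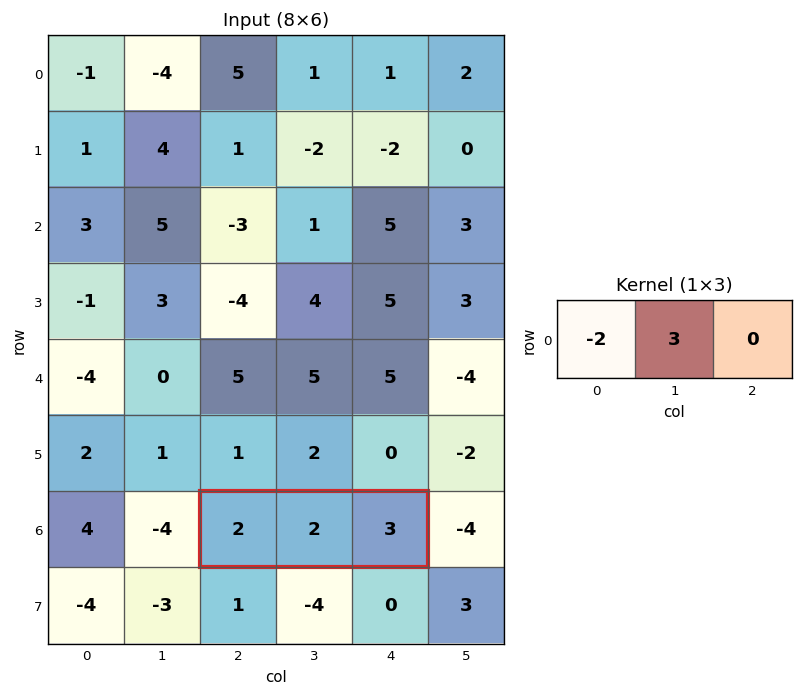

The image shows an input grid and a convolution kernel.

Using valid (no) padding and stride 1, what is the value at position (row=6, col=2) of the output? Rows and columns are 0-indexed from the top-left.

2

The receptive field on the input at this output position is [2 2 3]. Elementwise product with the kernel and sum: 2·-2 + 2·3.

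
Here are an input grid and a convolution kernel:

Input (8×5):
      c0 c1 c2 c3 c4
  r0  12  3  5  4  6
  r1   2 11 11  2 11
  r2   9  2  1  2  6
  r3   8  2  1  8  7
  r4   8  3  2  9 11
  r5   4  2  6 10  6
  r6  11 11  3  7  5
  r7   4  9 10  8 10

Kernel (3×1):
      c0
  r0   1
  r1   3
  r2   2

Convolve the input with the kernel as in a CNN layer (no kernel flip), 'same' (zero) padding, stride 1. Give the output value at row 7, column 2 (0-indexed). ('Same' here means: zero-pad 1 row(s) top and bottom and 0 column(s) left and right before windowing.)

33

The receptive field on the zero-padded input at this output position is [3 / 10 / 0]. Elementwise product with the kernel and sum: 3·1 + 10·3 + 0·2.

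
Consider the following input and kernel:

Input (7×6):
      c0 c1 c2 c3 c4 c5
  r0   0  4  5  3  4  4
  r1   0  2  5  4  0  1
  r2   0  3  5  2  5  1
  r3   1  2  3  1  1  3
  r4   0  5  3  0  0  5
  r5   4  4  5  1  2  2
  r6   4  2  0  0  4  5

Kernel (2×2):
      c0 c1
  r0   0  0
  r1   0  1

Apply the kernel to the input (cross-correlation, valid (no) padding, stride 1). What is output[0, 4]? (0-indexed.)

The receptive field on the input at this output position is [4 4 / 0 1]. Elementwise product with the kernel and sum: 1·1.

1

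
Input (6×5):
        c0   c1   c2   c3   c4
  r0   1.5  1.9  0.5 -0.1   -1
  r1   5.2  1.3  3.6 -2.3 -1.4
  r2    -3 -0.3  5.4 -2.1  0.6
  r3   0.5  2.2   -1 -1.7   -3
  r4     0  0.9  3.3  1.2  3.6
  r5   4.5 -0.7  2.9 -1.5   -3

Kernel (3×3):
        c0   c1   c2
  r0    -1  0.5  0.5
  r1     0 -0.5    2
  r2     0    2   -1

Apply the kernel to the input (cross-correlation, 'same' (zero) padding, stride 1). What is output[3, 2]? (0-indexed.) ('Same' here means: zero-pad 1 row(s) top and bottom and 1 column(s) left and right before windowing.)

4.45

The receptive field on the zero-padded input at this output position is [-0.3 5.4 -2.1 / 2.2 -1 -1.7 / 0.9 3.3 1.2]. Elementwise product with the kernel and sum: -0.3·-1 + 5.4·0.5 + -2.1·0.5 + -1·-0.5 + -1.7·2 + 3.3·2 + 1.2·-1.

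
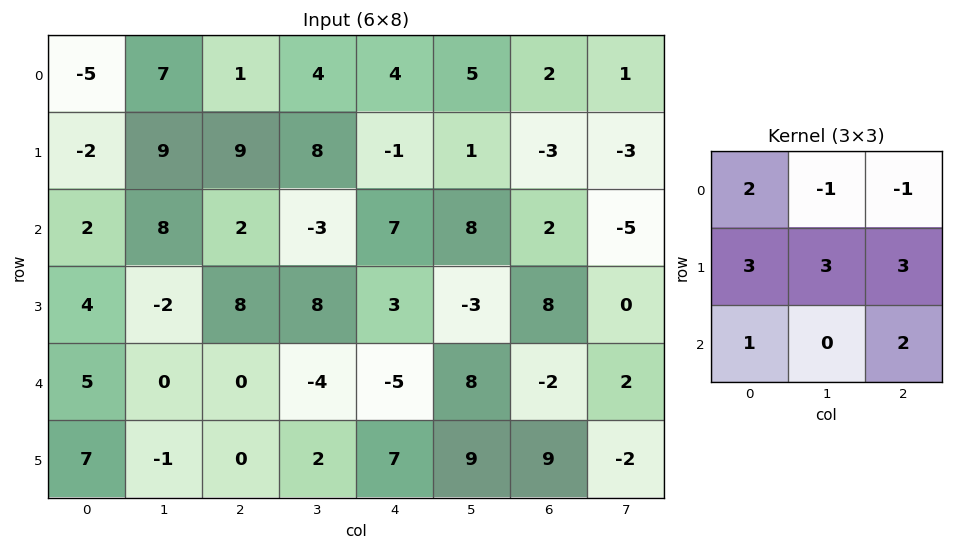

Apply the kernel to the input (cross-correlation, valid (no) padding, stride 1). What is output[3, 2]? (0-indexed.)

The receptive field on the input at this output position is [8 8 3 / 0 -4 -5 / 0 2 7]. Elementwise product with the kernel and sum: 8·2 + 8·-1 + 3·-1 + 0·3 + -4·3 + -5·3 + 0·1 + 7·2.

-8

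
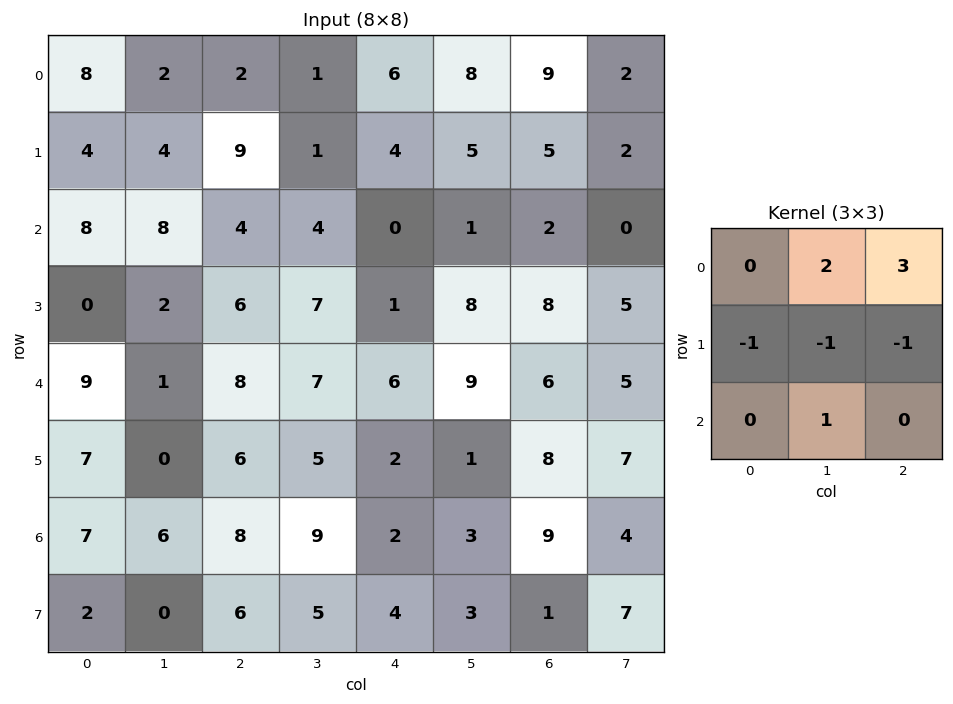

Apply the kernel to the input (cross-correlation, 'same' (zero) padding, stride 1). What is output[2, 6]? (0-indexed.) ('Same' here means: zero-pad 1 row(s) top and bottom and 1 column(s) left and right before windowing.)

21

The receptive field on the zero-padded input at this output position is [5 5 2 / 1 2 0 / 8 8 5]. Elementwise product with the kernel and sum: 5·2 + 2·3 + 1·-1 + 2·-1 + 0·-1 + 8·1.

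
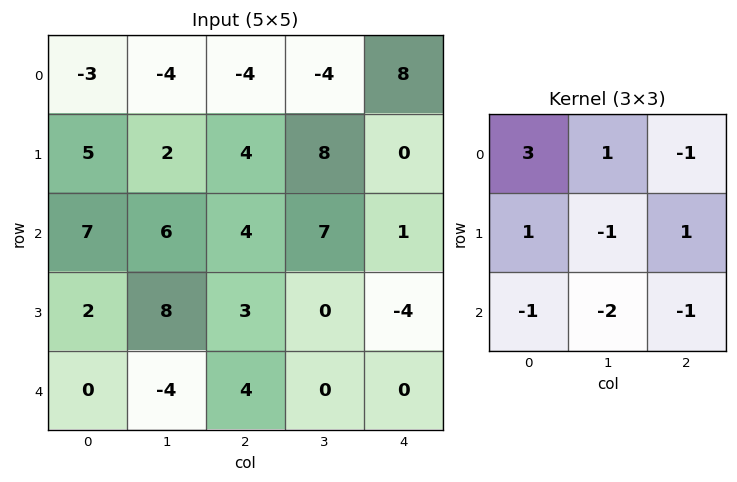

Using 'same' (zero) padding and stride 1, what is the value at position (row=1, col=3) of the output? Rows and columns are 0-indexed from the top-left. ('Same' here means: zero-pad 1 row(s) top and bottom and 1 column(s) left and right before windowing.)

The receptive field on the zero-padded input at this output position is [-4 -4 8 / 4 8 0 / 4 7 1]. Elementwise product with the kernel and sum: -4·3 + -4·1 + 8·-1 + 4·1 + 8·-1 + 0·1 + 4·-1 + 7·-2 + 1·-1.

-47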